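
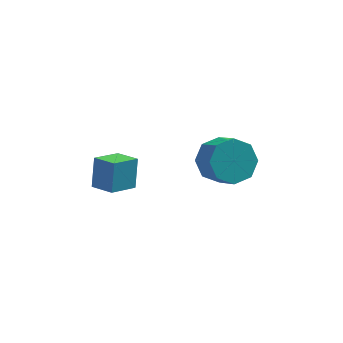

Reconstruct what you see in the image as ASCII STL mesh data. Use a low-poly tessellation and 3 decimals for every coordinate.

solid 
facet normal -0.380 0.684 -0.623
outer loop
vertex 2.99 3.551 -3.152
vertex 2.276 2.835 -3.503
vertex 2.296 3.562 -2.717
endloop
endfacet
facet normal 0.371 0.730 0.574
outer loop
vertex 2.99 3.551 -3.152
vertex 2.296 3.562 -2.717
vertex 3.518 2.601 -2.286
endloop
endfacet
facet normal 0.370 0.729 0.576
outer loop
vertex 3.518 2.601 -2.286
vertex 2.296 3.562 -2.717
vertex 2.824 2.611 -1.852
endloop
endfacet
facet normal 0.380 -0.684 0.623
outer loop
vertex 3.518 2.601 -2.286
vertex 2.824 2.611 -1.852
vertex 2.804 1.885 -2.637
endloop
endfacet
facet normal -0.380 0.684 -0.623
outer loop
vertex 2.296 3.562 -2.717
vertex 2.276 2.835 -3.503
vertex 1.59 3.146 -2.743
endloop
endfacet
facet normal -0.338 0.524 0.782
outer loop
vertex 2.296 3.562 -2.717
vertex 1.59 3.146 -2.743
vertex 2.824 2.611 -1.852
endloop
endfacet
facet normal -0.337 0.525 0.782
outer loop
vertex 2.824 2.611 -1.852
vertex 1.59 3.146 -2.743
vertex 2.118 2.196 -1.877
endloop
endfacet
facet normal 0.380 -0.684 0.623
outer loop
vertex 2.824 2.611 -1.852
vertex 2.118 2.196 -1.877
vertex 2.804 1.885 -2.637
endloop
endfacet
facet normal -0.380 0.684 -0.623
outer loop
vertex 1.59 3.146 -2.743
vertex 2.276 2.835 -3.503
vertex 1.286 2.549 -3.213
endloop
endfacet
facet normal -0.847 0.013 0.531
outer loop
vertex 1.59 3.146 -2.743
vertex 1.286 2.549 -3.213
vertex 2.118 2.196 -1.877
endloop
endfacet
facet normal -0.847 0.011 0.531
outer loop
vertex 2.118 2.196 -1.877
vertex 1.286 2.549 -3.213
vertex 1.815 1.598 -2.348
endloop
endfacet
facet normal 0.380 -0.683 0.623
outer loop
vertex 2.118 2.196 -1.877
vertex 1.815 1.598 -2.348
vertex 2.804 1.885 -2.637
endloop
endfacet
facet normal -0.380 0.684 -0.623
outer loop
vertex 1.286 2.549 -3.213
vertex 2.276 2.835 -3.503
vertex 1.562 2.119 -3.854
endloop
endfacet
facet normal -0.861 -0.507 -0.031
outer loop
vertex 1.286 2.549 -3.213
vertex 1.562 2.119 -3.854
vertex 1.815 1.598 -2.348
endloop
endfacet
facet normal -0.862 -0.507 -0.031
outer loop
vertex 1.815 1.598 -2.348
vertex 1.562 2.119 -3.854
vertex 2.09 1.169 -2.988
endloop
endfacet
facet normal 0.380 -0.684 0.622
outer loop
vertex 1.815 1.598 -2.348
vertex 2.09 1.169 -2.988
vertex 2.804 1.885 -2.637
endloop
endfacet
facet normal -0.380 0.684 -0.623
outer loop
vertex 1.562 2.119 -3.854
vertex 2.276 2.835 -3.503
vertex 2.256 2.109 -4.288
endloop
endfacet
facet normal -0.370 -0.730 -0.575
outer loop
vertex 1.562 2.119 -3.854
vertex 2.256 2.109 -4.288
vertex 2.09 1.169 -2.988
endloop
endfacet
facet normal -0.372 -0.729 -0.575
outer loop
vertex 2.09 1.169 -2.988
vertex 2.256 2.109 -4.288
vertex 2.784 1.158 -3.423
endloop
endfacet
facet normal 0.380 -0.684 0.623
outer loop
vertex 2.09 1.169 -2.988
vertex 2.784 1.158 -3.423
vertex 2.804 1.885 -2.637
endloop
endfacet
facet normal -0.380 0.684 -0.623
outer loop
vertex 2.256 2.109 -4.288
vertex 2.276 2.835 -3.503
vertex 2.962 2.524 -4.263
endloop
endfacet
facet normal 0.336 -0.525 -0.782
outer loop
vertex 2.256 2.109 -4.288
vertex 2.962 2.524 -4.263
vertex 2.784 1.158 -3.423
endloop
endfacet
facet normal 0.338 -0.525 -0.781
outer loop
vertex 2.784 1.158 -3.423
vertex 2.962 2.524 -4.263
vertex 3.49 1.574 -3.397
endloop
endfacet
facet normal 0.380 -0.684 0.623
outer loop
vertex 2.784 1.158 -3.423
vertex 3.49 1.574 -3.397
vertex 2.804 1.885 -2.637
endloop
endfacet
facet normal -0.380 0.683 -0.623
outer loop
vertex 2.962 2.524 -4.263
vertex 2.276 2.835 -3.503
vertex 3.265 3.122 -3.792
endloop
endfacet
facet normal 0.848 -0.012 -0.530
outer loop
vertex 2.962 2.524 -4.263
vertex 3.265 3.122 -3.792
vertex 3.49 1.574 -3.397
endloop
endfacet
facet normal 0.847 -0.013 -0.532
outer loop
vertex 3.49 1.574 -3.397
vertex 3.265 3.122 -3.792
vertex 3.794 2.171 -2.927
endloop
endfacet
facet normal 0.380 -0.684 0.623
outer loop
vertex 3.49 1.574 -3.397
vertex 3.794 2.171 -2.927
vertex 2.804 1.885 -2.637
endloop
endfacet
facet normal -0.380 0.684 -0.622
outer loop
vertex 3.265 3.122 -3.792
vertex 2.276 2.835 -3.503
vertex 2.99 3.551 -3.152
endloop
endfacet
facet normal 0.861 0.507 0.030
outer loop
vertex 3.265 3.122 -3.792
vertex 2.99 3.551 -3.152
vertex 3.794 2.171 -2.927
endloop
endfacet
facet normal 0.861 0.507 0.031
outer loop
vertex 3.794 2.171 -2.927
vertex 2.99 3.551 -3.152
vertex 3.518 2.601 -2.286
endloop
endfacet
facet normal 0.380 -0.684 0.623
outer loop
vertex 3.794 2.171 -2.927
vertex 3.518 2.601 -2.286
vertex 2.804 1.885 -2.637
endloop
endfacet
facet normal -0.696 -0.593 0.404
outer loop
vertex -1.933 -0.08 -0.589
vertex -2.702 0.61 -0.902
vertex -2.05 -0.747 -1.768
endloop
endfacet
facet normal 0.713 -0.638 0.290
outer loop
vertex -1.138 0.03 -2.298
vertex -1.933 -0.08 -0.589
vertex -2.05 -0.747 -1.768
endloop
endfacet
facet normal -0.697 -0.593 0.404
outer loop
vertex -2.05 -0.747 -1.768
vertex -2.702 0.61 -0.902
vertex -2.819 -0.056 -2.082
endloop
endfacet
facet normal -0.086 -0.490 -0.867
outer loop
vertex -2.819 -0.056 -2.082
vertex -1.138 0.03 -2.298
vertex -2.05 -0.747 -1.768
endloop
endfacet
facet normal 0.087 0.490 0.867
outer loop
vertex -1.933 -0.08 -0.589
vertex -1.79 1.387 -1.432
vertex -2.702 0.61 -0.902
endloop
endfacet
facet normal 0.712 -0.639 0.290
outer loop
vertex -1.021 0.696 -1.118
vertex -1.933 -0.08 -0.589
vertex -1.138 0.03 -2.298
endloop
endfacet
facet normal 0.086 0.490 0.867
outer loop
vertex -1.021 0.696 -1.118
vertex -1.79 1.387 -1.432
vertex -1.933 -0.08 -0.589
endloop
endfacet
facet normal -0.713 0.639 -0.290
outer loop
vertex -2.702 0.61 -0.902
vertex -1.79 1.387 -1.432
vertex -2.819 -0.056 -2.082
endloop
endfacet
facet normal -0.086 -0.490 -0.868
outer loop
vertex -1.907 0.72 -2.611
vertex -1.138 0.03 -2.298
vertex -2.819 -0.056 -2.082
endloop
endfacet
facet normal -0.712 0.639 -0.291
outer loop
vertex -2.819 -0.056 -2.082
vertex -1.79 1.387 -1.432
vertex -1.907 0.72 -2.611
endloop
endfacet
facet normal 0.697 0.593 -0.404
outer loop
vertex -1.907 0.72 -2.611
vertex -1.021 0.696 -1.118
vertex -1.138 0.03 -2.298
endloop
endfacet
facet normal 0.697 0.592 -0.404
outer loop
vertex -1.79 1.387 -1.432
vertex -1.021 0.696 -1.118
vertex -1.907 0.72 -2.611
endloop
endfacet

endsolid


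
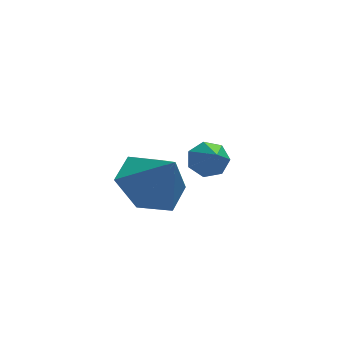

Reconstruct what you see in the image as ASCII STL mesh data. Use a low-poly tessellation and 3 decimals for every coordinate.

solid 
facet normal -0.366 0.425 -0.828
outer loop
vertex -1.644 -2.74 3.404
vertex -2.122 -3.473 3.239
vertex -2.469 -2.816 3.73
endloop
endfacet
facet normal 0.268 0.532 0.803
outer loop
vertex -1.644 -2.74 3.404
vertex -2.469 -2.816 3.73
vertex -1.678 -3.987 4.241
endloop
endfacet
facet normal -0.367 0.425 -0.828
outer loop
vertex -2.469 -2.816 3.73
vertex -2.122 -3.473 3.239
vertex -2.946 -3.549 3.565
endloop
endfacet
facet normal -0.445 0.089 0.891
outer loop
vertex -2.469 -2.816 3.73
vertex -2.946 -3.549 3.565
vertex -1.678 -3.987 4.241
endloop
endfacet
facet normal -0.367 0.424 -0.828
outer loop
vertex -2.946 -3.549 3.565
vertex -2.122 -3.473 3.239
vertex -2.599 -4.206 3.075
endloop
endfacet
facet normal -0.516 -0.670 0.533
outer loop
vertex -2.946 -3.549 3.565
vertex -2.599 -4.206 3.075
vertex -1.678 -3.987 4.241
endloop
endfacet
facet normal -0.367 0.424 -0.828
outer loop
vertex -2.599 -4.206 3.075
vertex -2.122 -3.473 3.239
vertex -1.775 -4.13 2.749
endloop
endfacet
facet normal 0.125 -0.988 0.087
outer loop
vertex -2.599 -4.206 3.075
vertex -1.775 -4.13 2.749
vertex -1.678 -3.987 4.241
endloop
endfacet
facet normal -0.366 0.424 -0.828
outer loop
vertex -1.775 -4.13 2.749
vertex -2.122 -3.473 3.239
vertex -1.297 -3.397 2.913
endloop
endfacet
facet normal 0.838 -0.546 -0.002
outer loop
vertex -1.775 -4.13 2.749
vertex -1.297 -3.397 2.913
vertex -1.678 -3.987 4.241
endloop
endfacet
facet normal -0.366 0.425 -0.828
outer loop
vertex -1.297 -3.397 2.913
vertex -2.122 -3.473 3.239
vertex -1.644 -2.74 3.404
endloop
endfacet
facet normal 0.910 0.214 0.356
outer loop
vertex -1.297 -3.397 2.913
vertex -1.644 -2.74 3.404
vertex -1.678 -3.987 4.241
endloop
endfacet
facet normal 0.091 0.760 -0.643
outer loop
vertex 0.2 -1.047 1.396
vertex -0.059 -0.73 1.734
vertex 0.462 -0.822 1.699
endloop
endfacet
facet normal 0.765 -0.609 -0.210
outer loop
vertex 0.2 -1.047 1.396
vertex 0.462 -0.822 1.699
vertex -0.221 -2.09 2.886
endloop
endfacet
facet normal 0.091 0.759 -0.645
outer loop
vertex 0.462 -0.822 1.699
vertex -0.059 -0.73 1.734
vertex 0.333 -0.527 2.028
endloop
endfacet
facet normal 0.900 -0.084 0.428
outer loop
vertex 0.462 -0.822 1.699
vertex 0.333 -0.527 2.028
vertex -0.221 -2.09 2.886
endloop
endfacet
facet normal 0.090 0.759 -0.644
outer loop
vertex 0.333 -0.527 2.028
vertex -0.059 -0.73 1.734
vertex -0.091 -0.386 2.135
endloop
endfacet
facet normal 0.339 0.358 0.870
outer loop
vertex 0.333 -0.527 2.028
vertex -0.091 -0.386 2.135
vertex -0.221 -2.09 2.886
endloop
endfacet
facet normal 0.092 0.759 -0.644
outer loop
vertex -0.091 -0.386 2.135
vertex -0.059 -0.73 1.734
vertex -0.491 -0.503 1.94
endloop
endfacet
facet normal -0.493 0.382 0.782
outer loop
vertex -0.091 -0.386 2.135
vertex -0.491 -0.503 1.94
vertex -0.221 -2.09 2.886
endloop
endfacet
facet normal 0.092 0.759 -0.644
outer loop
vertex -0.491 -0.503 1.94
vertex -0.059 -0.73 1.734
vertex -0.565 -0.792 1.589
endloop
endfacet
facet normal -0.973 -0.029 0.229
outer loop
vertex -0.491 -0.503 1.94
vertex -0.565 -0.792 1.589
vertex -0.221 -2.09 2.886
endloop
endfacet
facet normal 0.091 0.760 -0.644
outer loop
vertex -0.565 -0.792 1.589
vertex -0.059 -0.73 1.734
vertex -0.257 -1.034 1.347
endloop
endfacet
facet normal -0.736 -0.566 -0.371
outer loop
vertex -0.565 -0.792 1.589
vertex -0.257 -1.034 1.347
vertex -0.221 -2.09 2.886
endloop
endfacet
facet normal 0.091 0.760 -0.643
outer loop
vertex -0.257 -1.034 1.347
vertex -0.059 -0.73 1.734
vertex 0.2 -1.047 1.396
endloop
endfacet
facet normal 0.037 -0.824 -0.566
outer loop
vertex -0.257 -1.034 1.347
vertex 0.2 -1.047 1.396
vertex -0.221 -2.09 2.886
endloop
endfacet

endsolid


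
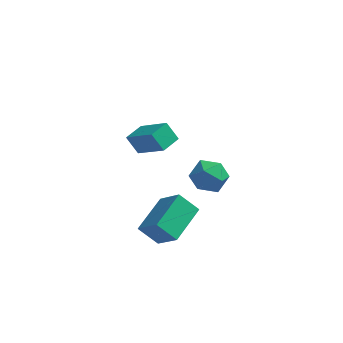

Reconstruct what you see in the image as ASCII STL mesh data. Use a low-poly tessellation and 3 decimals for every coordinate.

solid 
facet normal -0.169 0.865 -0.472
outer loop
vertex 0.599 2.065 -4.39
vertex -0.288 2.172 -3.876
vertex 0.585 2.556 -3.484
endloop
endfacet
facet normal 0.532 0.748 -0.397
outer loop
vertex 0.599 2.065 -4.39
vertex 0.585 2.556 -3.484
vertex 1.348 1.898 -3.702
endloop
endfacet
facet normal 0.686 0.129 -0.716
outer loop
vertex 0.599 2.065 -4.39
vertex 1.348 1.898 -3.702
vertex 0.947 1.109 -4.229
endloop
endfacet
facet normal 0.083 -0.136 -0.987
outer loop
vertex 0.599 2.065 -4.39
vertex 0.947 1.109 -4.229
vertex -0.064 1.278 -4.337
endloop
endfacet
facet normal -0.446 0.319 -0.836
outer loop
vertex 0.599 2.065 -4.39
vertex -0.064 1.278 -4.337
vertex -0.288 2.172 -3.876
endloop
endfacet
facet normal 0.671 0.678 0.300
outer loop
vertex 1.348 1.898 -3.702
vertex 0.585 2.556 -3.484
vertex 0.924 1.902 -2.763
endloop
endfacet
facet normal -0.463 0.868 0.180
outer loop
vertex 0.585 2.556 -3.484
vertex -0.288 2.172 -3.876
vertex -0.087 2.071 -2.871
endloop
endfacet
facet normal -0.911 -0.016 -0.411
outer loop
vertex -0.288 2.172 -3.876
vertex -0.064 1.278 -4.337
vertex -0.488 1.282 -3.398
endloop
endfacet
facet normal -0.056 -0.752 -0.656
outer loop
vertex -0.064 1.278 -4.337
vertex 0.947 1.109 -4.229
vertex 0.275 0.624 -3.616
endloop
endfacet
facet normal 0.921 -0.323 -0.217
outer loop
vertex 0.947 1.109 -4.229
vertex 1.348 1.898 -3.702
vertex 1.148 1.008 -3.224
endloop
endfacet
facet normal -0.083 0.136 0.987
outer loop
vertex 0.261 1.115 -2.71
vertex 0.924 1.902 -2.763
vertex -0.087 2.071 -2.871
endloop
endfacet
facet normal -0.686 -0.129 0.716
outer loop
vertex 0.261 1.115 -2.71
vertex -0.087 2.071 -2.871
vertex -0.488 1.282 -3.398
endloop
endfacet
facet normal -0.532 -0.748 0.397
outer loop
vertex 0.261 1.115 -2.71
vertex -0.488 1.282 -3.398
vertex 0.275 0.624 -3.616
endloop
endfacet
facet normal 0.169 -0.865 0.472
outer loop
vertex 0.261 1.115 -2.71
vertex 0.275 0.624 -3.616
vertex 1.148 1.008 -3.224
endloop
endfacet
facet normal 0.446 -0.319 0.836
outer loop
vertex 0.261 1.115 -2.71
vertex 1.148 1.008 -3.224
vertex 0.924 1.902 -2.763
endloop
endfacet
facet normal 0.056 0.752 0.656
outer loop
vertex -0.087 2.071 -2.871
vertex 0.924 1.902 -2.763
vertex 0.585 2.556 -3.484
endloop
endfacet
facet normal -0.921 0.323 0.217
outer loop
vertex -0.488 1.282 -3.398
vertex -0.087 2.071 -2.871
vertex -0.288 2.172 -3.876
endloop
endfacet
facet normal -0.671 -0.678 -0.300
outer loop
vertex 0.275 0.624 -3.616
vertex -0.488 1.282 -3.398
vertex -0.064 1.278 -4.337
endloop
endfacet
facet normal 0.463 -0.868 -0.180
outer loop
vertex 1.148 1.008 -3.224
vertex 0.275 0.624 -3.616
vertex 0.947 1.109 -4.229
endloop
endfacet
facet normal 0.911 0.016 0.411
outer loop
vertex 0.924 1.902 -2.763
vertex 1.148 1.008 -3.224
vertex 1.348 1.898 -3.702
endloop
endfacet
facet normal -0.669 0.408 -0.622
outer loop
vertex -2.921 -0.997 1.271
vertex -2.436 -0.091 1.343
vertex -2.329 -1.25 0.468
endloop
endfacet
facet normal -0.471 -0.880 -0.070
outer loop
vertex -0.984 -2.069 1.717
vertex -2.921 -0.997 1.271
vertex -2.329 -1.25 0.468
endloop
endfacet
facet normal -0.670 0.407 -0.621
outer loop
vertex -2.329 -1.25 0.468
vertex -2.436 -0.091 1.343
vertex -1.844 -0.344 0.539
endloop
endfacet
facet normal 0.575 -0.246 -0.780
outer loop
vertex -1.844 -0.344 0.539
vertex -0.984 -2.069 1.717
vertex -2.329 -1.25 0.468
endloop
endfacet
facet normal -0.575 0.246 0.780
outer loop
vertex -2.921 -0.997 1.271
vertex -1.091 -0.91 2.592
vertex -2.436 -0.091 1.343
endloop
endfacet
facet normal -0.471 -0.880 -0.070
outer loop
vertex -1.576 -1.816 2.521
vertex -2.921 -0.997 1.271
vertex -0.984 -2.069 1.717
endloop
endfacet
facet normal -0.575 0.247 0.780
outer loop
vertex -1.576 -1.816 2.521
vertex -1.091 -0.91 2.592
vertex -2.921 -0.997 1.271
endloop
endfacet
facet normal 0.471 0.880 0.070
outer loop
vertex -2.436 -0.091 1.343
vertex -1.091 -0.91 2.592
vertex -1.844 -0.344 0.539
endloop
endfacet
facet normal 0.575 -0.246 -0.780
outer loop
vertex -0.499 -1.163 1.789
vertex -0.984 -2.069 1.717
vertex -1.844 -0.344 0.539
endloop
endfacet
facet normal 0.471 0.880 0.070
outer loop
vertex -1.844 -0.344 0.539
vertex -1.091 -0.91 2.592
vertex -0.499 -1.163 1.789
endloop
endfacet
facet normal 0.669 -0.408 0.621
outer loop
vertex -0.499 -1.163 1.789
vertex -1.576 -1.816 2.521
vertex -0.984 -2.069 1.717
endloop
endfacet
facet normal 0.669 -0.407 0.622
outer loop
vertex -1.091 -0.91 2.592
vertex -1.576 -1.816 2.521
vertex -0.499 -1.163 1.789
endloop
endfacet
facet normal -0.575 0.400 -0.713
outer loop
vertex -2.172 -2.28 -4.215
vertex -1.5 -0.401 -3.702
vertex -1.212 -2.394 -5.053
endloop
endfacet
facet normal -0.326 -0.912 -0.249
outer loop
vertex -0.2 -3.099 -3.798
vertex -2.172 -2.28 -4.215
vertex -1.212 -2.394 -5.053
endloop
endfacet
facet normal -0.575 0.400 -0.713
outer loop
vertex -1.212 -2.394 -5.053
vertex -1.5 -0.401 -3.702
vertex -0.54 -0.516 -4.541
endloop
endfacet
facet normal 0.750 -0.090 -0.655
outer loop
vertex -0.54 -0.516 -4.541
vertex -0.2 -3.099 -3.798
vertex -1.212 -2.394 -5.053
endloop
endfacet
facet normal -0.750 0.089 0.655
outer loop
vertex -2.172 -2.28 -4.215
vertex -0.488 -1.106 -2.447
vertex -1.5 -0.401 -3.702
endloop
endfacet
facet normal -0.326 -0.912 -0.248
outer loop
vertex -1.16 -2.984 -2.959
vertex -2.172 -2.28 -4.215
vertex -0.2 -3.099 -3.798
endloop
endfacet
facet normal -0.750 0.090 0.655
outer loop
vertex -1.16 -2.984 -2.959
vertex -0.488 -1.106 -2.447
vertex -2.172 -2.28 -4.215
endloop
endfacet
facet normal 0.327 0.912 0.249
outer loop
vertex -1.5 -0.401 -3.702
vertex -0.488 -1.106 -2.447
vertex -0.54 -0.516 -4.541
endloop
endfacet
facet normal 0.750 -0.090 -0.655
outer loop
vertex 0.472 -1.22 -3.285
vertex -0.2 -3.099 -3.798
vertex -0.54 -0.516 -4.541
endloop
endfacet
facet normal 0.326 0.912 0.249
outer loop
vertex -0.54 -0.516 -4.541
vertex -0.488 -1.106 -2.447
vertex 0.472 -1.22 -3.285
endloop
endfacet
facet normal 0.575 -0.400 0.713
outer loop
vertex 0.472 -1.22 -3.285
vertex -1.16 -2.984 -2.959
vertex -0.2 -3.099 -3.798
endloop
endfacet
facet normal 0.575 -0.400 0.713
outer loop
vertex -0.488 -1.106 -2.447
vertex -1.16 -2.984 -2.959
vertex 0.472 -1.22 -3.285
endloop
endfacet

endsolid


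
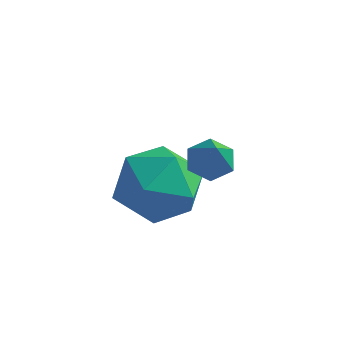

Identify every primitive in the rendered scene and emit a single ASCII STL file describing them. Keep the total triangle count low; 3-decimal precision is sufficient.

solid 
facet normal -0.542 0.839 -0.043
outer loop
vertex -1.476 3.719 -2.916
vertex -2.467 3.1 -2.5
vertex -1.692 3.642 -1.696
endloop
endfacet
facet normal 0.144 0.986 0.088
outer loop
vertex -1.476 3.719 -2.916
vertex -1.692 3.642 -1.696
vertex -0.537 3.512 -2.131
endloop
endfacet
facet normal 0.533 0.718 -0.448
outer loop
vertex -1.476 3.719 -2.916
vertex -0.537 3.512 -2.131
vertex -0.598 2.89 -3.202
endloop
endfacet
facet normal 0.087 0.406 -0.910
outer loop
vertex -1.476 3.719 -2.916
vertex -0.598 2.89 -3.202
vertex -1.791 2.635 -3.43
endloop
endfacet
facet normal -0.577 0.481 -0.660
outer loop
vertex -1.476 3.719 -2.916
vertex -1.791 2.635 -3.43
vertex -2.467 3.1 -2.5
endloop
endfacet
facet normal 0.332 0.646 0.687
outer loop
vertex -0.537 3.512 -2.131
vertex -1.692 3.642 -1.696
vertex -0.949 2.765 -1.23
endloop
endfacet
facet normal -0.779 0.410 0.475
outer loop
vertex -1.692 3.642 -1.696
vertex -2.467 3.1 -2.5
vertex -2.142 2.51 -1.458
endloop
endfacet
facet normal -0.836 -0.169 -0.523
outer loop
vertex -2.467 3.1 -2.5
vertex -1.791 2.635 -3.43
vertex -2.203 1.888 -2.529
endloop
endfacet
facet normal 0.239 -0.290 -0.927
outer loop
vertex -1.791 2.635 -3.43
vertex -0.598 2.89 -3.202
vertex -1.048 1.758 -2.964
endloop
endfacet
facet normal 0.960 0.213 -0.179
outer loop
vertex -0.598 2.89 -3.202
vertex -0.537 3.512 -2.131
vertex -0.273 2.3 -2.16
endloop
endfacet
facet normal -0.087 -0.406 0.910
outer loop
vertex -1.264 1.681 -1.744
vertex -0.949 2.765 -1.23
vertex -2.142 2.51 -1.458
endloop
endfacet
facet normal -0.533 -0.718 0.448
outer loop
vertex -1.264 1.681 -1.744
vertex -2.142 2.51 -1.458
vertex -2.203 1.888 -2.529
endloop
endfacet
facet normal -0.144 -0.986 -0.088
outer loop
vertex -1.264 1.681 -1.744
vertex -2.203 1.888 -2.529
vertex -1.048 1.758 -2.964
endloop
endfacet
facet normal 0.542 -0.839 0.043
outer loop
vertex -1.264 1.681 -1.744
vertex -1.048 1.758 -2.964
vertex -0.273 2.3 -2.16
endloop
endfacet
facet normal 0.577 -0.481 0.660
outer loop
vertex -1.264 1.681 -1.744
vertex -0.273 2.3 -2.16
vertex -0.949 2.765 -1.23
endloop
endfacet
facet normal -0.239 0.290 0.927
outer loop
vertex -2.142 2.51 -1.458
vertex -0.949 2.765 -1.23
vertex -1.692 3.642 -1.696
endloop
endfacet
facet normal -0.960 -0.213 0.179
outer loop
vertex -2.203 1.888 -2.529
vertex -2.142 2.51 -1.458
vertex -2.467 3.1 -2.5
endloop
endfacet
facet normal -0.332 -0.646 -0.687
outer loop
vertex -1.048 1.758 -2.964
vertex -2.203 1.888 -2.529
vertex -1.791 2.635 -3.43
endloop
endfacet
facet normal 0.779 -0.410 -0.475
outer loop
vertex -0.273 2.3 -2.16
vertex -1.048 1.758 -2.964
vertex -0.598 2.89 -3.202
endloop
endfacet
facet normal 0.836 0.169 0.523
outer loop
vertex -0.949 2.765 -1.23
vertex -0.273 2.3 -2.16
vertex -0.537 3.512 -2.131
endloop
endfacet
facet normal -0.331 0.531 -0.780
outer loop
vertex 0.54 2.723 -0.434
vertex 0.172 2.263 -0.591
vertex -0.028 2.696 -0.211
endloop
endfacet
facet normal 0.264 0.611 0.746
outer loop
vertex 0.54 2.723 -0.434
vertex -0.028 2.696 -0.211
vertex 0.648 1.497 0.531
endloop
endfacet
facet normal -0.331 0.531 -0.780
outer loop
vertex -0.028 2.696 -0.211
vertex 0.172 2.263 -0.591
vertex -0.396 2.236 -0.368
endloop
endfacet
facet normal -0.566 0.179 0.805
outer loop
vertex -0.028 2.696 -0.211
vertex -0.396 2.236 -0.368
vertex 0.648 1.497 0.531
endloop
endfacet
facet normal -0.331 0.533 -0.779
outer loop
vertex -0.396 2.236 -0.368
vertex 0.172 2.263 -0.591
vertex -0.197 1.803 -0.749
endloop
endfacet
facet normal -0.717 -0.616 0.326
outer loop
vertex -0.396 2.236 -0.368
vertex -0.197 1.803 -0.749
vertex 0.648 1.497 0.531
endloop
endfacet
facet normal -0.329 0.532 -0.780
outer loop
vertex -0.197 1.803 -0.749
vertex 0.172 2.263 -0.591
vertex 0.371 1.829 -0.971
endloop
endfacet
facet normal -0.037 -0.977 -0.209
outer loop
vertex -0.197 1.803 -0.749
vertex 0.371 1.829 -0.971
vertex 0.648 1.497 0.531
endloop
endfacet
facet normal -0.331 0.531 -0.780
outer loop
vertex 0.371 1.829 -0.971
vertex 0.172 2.263 -0.591
vertex 0.739 2.289 -0.814
endloop
endfacet
facet normal 0.795 -0.545 -0.267
outer loop
vertex 0.371 1.829 -0.971
vertex 0.739 2.289 -0.814
vertex 0.648 1.497 0.531
endloop
endfacet
facet normal -0.331 0.531 -0.780
outer loop
vertex 0.739 2.289 -0.814
vertex 0.172 2.263 -0.591
vertex 0.54 2.723 -0.434
endloop
endfacet
facet normal 0.945 0.249 0.211
outer loop
vertex 0.739 2.289 -0.814
vertex 0.54 2.723 -0.434
vertex 0.648 1.497 0.531
endloop
endfacet

endsolid


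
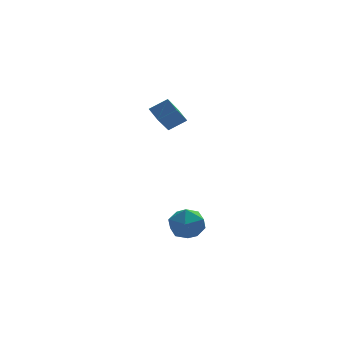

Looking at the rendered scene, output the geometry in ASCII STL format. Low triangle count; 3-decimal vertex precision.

solid 
facet normal -0.539 0.346 0.768
outer loop
vertex -1.623 0.808 -1.429
vertex -2.207 -0.041 -1.456
vertex -1.359 -0.018 -0.871
endloop
endfacet
facet normal 0.133 0.584 0.801
outer loop
vertex -1.623 0.808 -1.429
vertex -1.359 -0.018 -0.871
vertex -0.637 0.513 -1.378
endloop
endfacet
facet normal 0.271 0.942 0.199
outer loop
vertex -1.623 0.808 -1.429
vertex -0.637 0.513 -1.378
vertex -1.038 0.819 -2.277
endloop
endfacet
facet normal -0.316 0.926 -0.206
outer loop
vertex -1.623 0.808 -1.429
vertex -1.038 0.819 -2.277
vertex -2.008 0.477 -2.325
endloop
endfacet
facet normal -0.817 0.558 0.145
outer loop
vertex -1.623 0.808 -1.429
vertex -2.008 0.477 -2.325
vertex -2.207 -0.041 -1.456
endloop
endfacet
facet normal 0.567 0.016 0.824
outer loop
vertex -0.637 0.513 -1.378
vertex -1.359 -0.018 -0.871
vertex -0.612 -0.517 -1.375
endloop
endfacet
facet normal -0.521 -0.367 0.770
outer loop
vertex -1.359 -0.018 -0.871
vertex -2.207 -0.041 -1.456
vertex -1.582 -0.859 -1.423
endloop
endfacet
facet normal -0.971 -0.024 -0.237
outer loop
vertex -2.207 -0.041 -1.456
vertex -2.008 0.477 -2.325
vertex -1.983 -0.553 -2.322
endloop
endfacet
facet normal -0.162 0.571 -0.805
outer loop
vertex -2.008 0.477 -2.325
vertex -1.038 0.819 -2.277
vertex -1.261 -0.022 -2.829
endloop
endfacet
facet normal 0.789 0.597 -0.149
outer loop
vertex -1.038 0.819 -2.277
vertex -0.637 0.513 -1.378
vertex -0.413 0.001 -2.244
endloop
endfacet
facet normal 0.316 -0.926 0.206
outer loop
vertex -0.997 -0.848 -2.271
vertex -0.612 -0.517 -1.375
vertex -1.582 -0.859 -1.423
endloop
endfacet
facet normal -0.271 -0.942 -0.199
outer loop
vertex -0.997 -0.848 -2.271
vertex -1.582 -0.859 -1.423
vertex -1.983 -0.553 -2.322
endloop
endfacet
facet normal -0.133 -0.584 -0.801
outer loop
vertex -0.997 -0.848 -2.271
vertex -1.983 -0.553 -2.322
vertex -1.261 -0.022 -2.829
endloop
endfacet
facet normal 0.539 -0.346 -0.768
outer loop
vertex -0.997 -0.848 -2.271
vertex -1.261 -0.022 -2.829
vertex -0.413 0.001 -2.244
endloop
endfacet
facet normal 0.817 -0.558 -0.145
outer loop
vertex -0.997 -0.848 -2.271
vertex -0.413 0.001 -2.244
vertex -0.612 -0.517 -1.375
endloop
endfacet
facet normal 0.162 -0.571 0.805
outer loop
vertex -1.582 -0.859 -1.423
vertex -0.612 -0.517 -1.375
vertex -1.359 -0.018 -0.871
endloop
endfacet
facet normal -0.789 -0.597 0.149
outer loop
vertex -1.983 -0.553 -2.322
vertex -1.582 -0.859 -1.423
vertex -2.207 -0.041 -1.456
endloop
endfacet
facet normal -0.567 -0.016 -0.824
outer loop
vertex -1.261 -0.022 -2.829
vertex -1.983 -0.553 -2.322
vertex -2.008 0.477 -2.325
endloop
endfacet
facet normal 0.521 0.367 -0.770
outer loop
vertex -0.413 0.001 -2.244
vertex -1.261 -0.022 -2.829
vertex -1.038 0.819 -2.277
endloop
endfacet
facet normal 0.971 0.024 0.237
outer loop
vertex -0.612 -0.517 -1.375
vertex -0.413 0.001 -2.244
vertex -0.637 0.513 -1.378
endloop
endfacet
facet normal -0.392 -0.637 0.664
outer loop
vertex -1.314 2.28 4.683
vertex -1.607 2.943 5.146
vertex -2.237 2.264 4.122
endloop
endfacet
facet normal 0.340 -0.771 -0.538
outer loop
vertex -1.453 3.537 2.794
vertex -1.314 2.28 4.683
vertex -2.237 2.264 4.122
endloop
endfacet
facet normal -0.392 -0.637 0.664
outer loop
vertex -2.237 2.264 4.122
vertex -1.607 2.943 5.146
vertex -2.53 2.927 4.585
endloop
endfacet
facet normal -0.855 -0.015 -0.519
outer loop
vertex -2.53 2.927 4.585
vertex -1.453 3.537 2.794
vertex -2.237 2.264 4.122
endloop
endfacet
facet normal 0.855 0.015 0.519
outer loop
vertex -1.314 2.28 4.683
vertex -0.823 4.216 3.818
vertex -1.607 2.943 5.146
endloop
endfacet
facet normal 0.340 -0.771 -0.538
outer loop
vertex -0.53 3.553 3.355
vertex -1.314 2.28 4.683
vertex -1.453 3.537 2.794
endloop
endfacet
facet normal 0.855 0.015 0.519
outer loop
vertex -0.53 3.553 3.355
vertex -0.823 4.216 3.818
vertex -1.314 2.28 4.683
endloop
endfacet
facet normal -0.340 0.771 0.538
outer loop
vertex -1.607 2.943 5.146
vertex -0.823 4.216 3.818
vertex -2.53 2.927 4.585
endloop
endfacet
facet normal -0.855 -0.015 -0.519
outer loop
vertex -1.746 4.2 3.257
vertex -1.453 3.537 2.794
vertex -2.53 2.927 4.585
endloop
endfacet
facet normal -0.340 0.771 0.538
outer loop
vertex -2.53 2.927 4.585
vertex -0.823 4.216 3.818
vertex -1.746 4.2 3.257
endloop
endfacet
facet normal 0.392 0.637 -0.664
outer loop
vertex -1.746 4.2 3.257
vertex -0.53 3.553 3.355
vertex -1.453 3.537 2.794
endloop
endfacet
facet normal 0.392 0.637 -0.664
outer loop
vertex -0.823 4.216 3.818
vertex -0.53 3.553 3.355
vertex -1.746 4.2 3.257
endloop
endfacet

endsolid


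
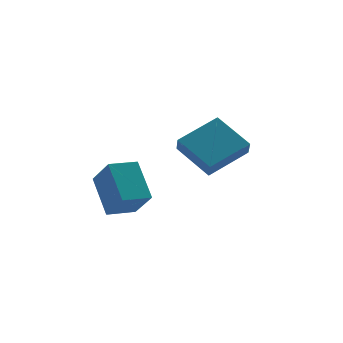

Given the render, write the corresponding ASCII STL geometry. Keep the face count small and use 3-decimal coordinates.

solid 
facet normal -0.980 -0.164 0.111
outer loop
vertex -2.702 -1.592 -2.266
vertex -2.992 -0.613 -3.379
vertex -2.615 -2.916 -3.454
endloop
endfacet
facet normal 0.192 -0.648 0.737
outer loop
vertex -1.488 -2.727 -3.581
vertex -2.702 -1.592 -2.266
vertex -2.615 -2.916 -3.454
endloop
endfacet
facet normal -0.980 -0.164 0.111
outer loop
vertex -2.615 -2.916 -3.454
vertex -2.992 -0.613 -3.379
vertex -2.905 -1.937 -4.566
endloop
endfacet
facet normal 0.049 -0.743 -0.667
outer loop
vertex -2.905 -1.937 -4.566
vertex -1.488 -2.727 -3.581
vertex -2.615 -2.916 -3.454
endloop
endfacet
facet normal -0.050 0.744 0.667
outer loop
vertex -2.702 -1.592 -2.266
vertex -1.865 -0.424 -3.506
vertex -2.992 -0.613 -3.379
endloop
endfacet
facet normal 0.192 -0.648 0.737
outer loop
vertex -1.575 -1.403 -2.394
vertex -2.702 -1.592 -2.266
vertex -1.488 -2.727 -3.581
endloop
endfacet
facet normal -0.049 0.743 0.667
outer loop
vertex -1.575 -1.403 -2.394
vertex -1.865 -0.424 -3.506
vertex -2.702 -1.592 -2.266
endloop
endfacet
facet normal -0.192 0.648 -0.737
outer loop
vertex -2.992 -0.613 -3.379
vertex -1.865 -0.424 -3.506
vertex -2.905 -1.937 -4.566
endloop
endfacet
facet normal 0.049 -0.744 -0.667
outer loop
vertex -1.778 -1.748 -4.694
vertex -1.488 -2.727 -3.581
vertex -2.905 -1.937 -4.566
endloop
endfacet
facet normal -0.192 0.648 -0.737
outer loop
vertex -2.905 -1.937 -4.566
vertex -1.865 -0.424 -3.506
vertex -1.778 -1.748 -4.694
endloop
endfacet
facet normal 0.980 0.164 -0.111
outer loop
vertex -1.778 -1.748 -4.694
vertex -1.575 -1.403 -2.394
vertex -1.488 -2.727 -3.581
endloop
endfacet
facet normal 0.980 0.164 -0.111
outer loop
vertex -1.865 -0.424 -3.506
vertex -1.575 -1.403 -2.394
vertex -1.778 -1.748 -4.694
endloop
endfacet
facet normal -0.893 -0.241 -0.381
outer loop
vertex 1.143 -1.363 -3.092
vertex 0.389 -0.001 -2.188
vertex 1.287 -0.84 -3.76
endloop
endfacet
facet normal 0.419 -0.757 -0.502
outer loop
vertex 2.991 -0.379 -3.032
vertex 1.143 -1.363 -3.092
vertex 1.287 -0.84 -3.76
endloop
endfacet
facet normal -0.893 -0.241 -0.381
outer loop
vertex 1.287 -0.84 -3.76
vertex 0.389 -0.001 -2.188
vertex 0.533 0.522 -2.856
endloop
endfacet
facet normal 0.167 0.608 -0.776
outer loop
vertex 0.533 0.522 -2.856
vertex 2.991 -0.379 -3.032
vertex 1.287 -0.84 -3.76
endloop
endfacet
facet normal -0.167 -0.608 0.776
outer loop
vertex 1.143 -1.363 -3.092
vertex 2.093 0.46 -1.46
vertex 0.389 -0.001 -2.188
endloop
endfacet
facet normal 0.419 -0.757 -0.502
outer loop
vertex 2.847 -0.902 -2.364
vertex 1.143 -1.363 -3.092
vertex 2.991 -0.379 -3.032
endloop
endfacet
facet normal -0.167 -0.608 0.776
outer loop
vertex 2.847 -0.902 -2.364
vertex 2.093 0.46 -1.46
vertex 1.143 -1.363 -3.092
endloop
endfacet
facet normal -0.419 0.757 0.502
outer loop
vertex 0.389 -0.001 -2.188
vertex 2.093 0.46 -1.46
vertex 0.533 0.522 -2.856
endloop
endfacet
facet normal 0.167 0.608 -0.776
outer loop
vertex 2.237 0.983 -2.128
vertex 2.991 -0.379 -3.032
vertex 0.533 0.522 -2.856
endloop
endfacet
facet normal -0.419 0.757 0.502
outer loop
vertex 0.533 0.522 -2.856
vertex 2.093 0.46 -1.46
vertex 2.237 0.983 -2.128
endloop
endfacet
facet normal 0.893 0.241 0.381
outer loop
vertex 2.237 0.983 -2.128
vertex 2.847 -0.902 -2.364
vertex 2.991 -0.379 -3.032
endloop
endfacet
facet normal 0.893 0.241 0.381
outer loop
vertex 2.093 0.46 -1.46
vertex 2.847 -0.902 -2.364
vertex 2.237 0.983 -2.128
endloop
endfacet

endsolid


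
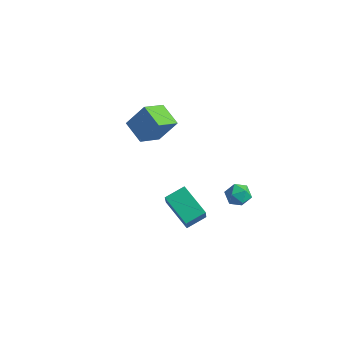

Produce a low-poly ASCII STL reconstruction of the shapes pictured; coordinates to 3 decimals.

solid 
facet normal -0.485 0.653 0.582
outer loop
vertex 3.991 2.808 -1.359
vertex 3.275 2.547 -1.663
vertex 3.592 2.189 -0.997
endloop
endfacet
facet normal 0.122 0.441 0.889
outer loop
vertex 3.991 2.808 -1.359
vertex 3.592 2.189 -0.997
vertex 4.406 2.153 -1.091
endloop
endfacet
facet normal 0.661 0.602 0.448
outer loop
vertex 3.991 2.808 -1.359
vertex 4.406 2.153 -1.091
vertex 4.592 2.488 -1.816
endloop
endfacet
facet normal 0.386 0.913 -0.132
outer loop
vertex 3.991 2.808 -1.359
vertex 4.592 2.488 -1.816
vertex 3.893 2.732 -2.169
endloop
endfacet
facet normal -0.323 0.945 -0.050
outer loop
vertex 3.991 2.808 -1.359
vertex 3.893 2.732 -2.169
vertex 3.275 2.547 -1.663
endloop
endfacet
facet normal 0.099 -0.270 0.958
outer loop
vertex 4.406 2.153 -1.091
vertex 3.592 2.189 -0.997
vertex 3.947 1.488 -1.231
endloop
endfacet
facet normal -0.884 0.074 0.461
outer loop
vertex 3.592 2.189 -0.997
vertex 3.275 2.547 -1.663
vertex 3.248 1.732 -1.584
endloop
endfacet
facet normal -0.622 0.547 -0.560
outer loop
vertex 3.275 2.547 -1.663
vertex 3.893 2.732 -2.169
vertex 3.434 2.067 -2.309
endloop
endfacet
facet normal 0.523 0.496 -0.693
outer loop
vertex 3.893 2.732 -2.169
vertex 4.592 2.488 -1.816
vertex 4.248 2.031 -2.403
endloop
endfacet
facet normal 0.970 -0.008 0.245
outer loop
vertex 4.592 2.488 -1.816
vertex 4.406 2.153 -1.091
vertex 4.565 1.673 -1.737
endloop
endfacet
facet normal -0.386 -0.913 0.132
outer loop
vertex 3.849 1.412 -2.041
vertex 3.947 1.488 -1.231
vertex 3.248 1.732 -1.584
endloop
endfacet
facet normal -0.661 -0.602 -0.448
outer loop
vertex 3.849 1.412 -2.041
vertex 3.248 1.732 -1.584
vertex 3.434 2.067 -2.309
endloop
endfacet
facet normal -0.122 -0.441 -0.889
outer loop
vertex 3.849 1.412 -2.041
vertex 3.434 2.067 -2.309
vertex 4.248 2.031 -2.403
endloop
endfacet
facet normal 0.485 -0.653 -0.582
outer loop
vertex 3.849 1.412 -2.041
vertex 4.248 2.031 -2.403
vertex 4.565 1.673 -1.737
endloop
endfacet
facet normal 0.323 -0.945 0.050
outer loop
vertex 3.849 1.412 -2.041
vertex 4.565 1.673 -1.737
vertex 3.947 1.488 -1.231
endloop
endfacet
facet normal -0.523 -0.496 0.693
outer loop
vertex 3.248 1.732 -1.584
vertex 3.947 1.488 -1.231
vertex 3.592 2.189 -0.997
endloop
endfacet
facet normal -0.970 0.008 -0.245
outer loop
vertex 3.434 2.067 -2.309
vertex 3.248 1.732 -1.584
vertex 3.275 2.547 -1.663
endloop
endfacet
facet normal -0.099 0.270 -0.958
outer loop
vertex 4.248 2.031 -2.403
vertex 3.434 2.067 -2.309
vertex 3.893 2.732 -2.169
endloop
endfacet
facet normal 0.884 -0.074 -0.461
outer loop
vertex 4.565 1.673 -1.737
vertex 4.248 2.031 -2.403
vertex 4.592 2.488 -1.816
endloop
endfacet
facet normal 0.622 -0.547 0.560
outer loop
vertex 3.947 1.488 -1.231
vertex 4.565 1.673 -1.737
vertex 4.406 2.153 -1.091
endloop
endfacet
facet normal -0.862 0.176 0.476
outer loop
vertex 1.581 -1.417 -0.731
vertex 2.057 -0.306 -0.28
vertex 0.937 -0.534 -2.224
endloop
endfacet
facet normal -0.369 -0.861 -0.350
outer loop
vertex 2.703 -0.894 -3.2
vertex 1.581 -1.417 -0.731
vertex 0.937 -0.534 -2.224
endloop
endfacet
facet normal -0.862 0.175 0.476
outer loop
vertex 0.937 -0.534 -2.224
vertex 2.057 -0.306 -0.28
vertex 1.412 0.577 -1.773
endloop
endfacet
facet normal -0.349 0.477 -0.807
outer loop
vertex 1.412 0.577 -1.773
vertex 2.703 -0.894 -3.2
vertex 0.937 -0.534 -2.224
endloop
endfacet
facet normal 0.349 -0.477 0.807
outer loop
vertex 1.581 -1.417 -0.731
vertex 3.823 -0.666 -1.256
vertex 2.057 -0.306 -0.28
endloop
endfacet
facet normal -0.369 -0.861 -0.350
outer loop
vertex 3.348 -1.777 -1.707
vertex 1.581 -1.417 -0.731
vertex 2.703 -0.894 -3.2
endloop
endfacet
facet normal 0.349 -0.477 0.807
outer loop
vertex 3.348 -1.777 -1.707
vertex 3.823 -0.666 -1.256
vertex 1.581 -1.417 -0.731
endloop
endfacet
facet normal 0.369 0.861 0.350
outer loop
vertex 2.057 -0.306 -0.28
vertex 3.823 -0.666 -1.256
vertex 1.412 0.577 -1.773
endloop
endfacet
facet normal -0.349 0.477 -0.807
outer loop
vertex 3.179 0.217 -2.749
vertex 2.703 -0.894 -3.2
vertex 1.412 0.577 -1.773
endloop
endfacet
facet normal 0.369 0.861 0.350
outer loop
vertex 1.412 0.577 -1.773
vertex 3.823 -0.666 -1.256
vertex 3.179 0.217 -2.749
endloop
endfacet
facet normal 0.862 -0.176 -0.476
outer loop
vertex 3.179 0.217 -2.749
vertex 3.348 -1.777 -1.707
vertex 2.703 -0.894 -3.2
endloop
endfacet
facet normal 0.862 -0.175 -0.476
outer loop
vertex 3.823 -0.666 -1.256
vertex 3.348 -1.777 -1.707
vertex 3.179 0.217 -2.749
endloop
endfacet
facet normal -0.889 0.269 0.371
outer loop
vertex -3.994 3.535 0.711
vertex -3.852 5.074 -0.066
vertex -4.819 2.859 -0.776
endloop
endfacet
facet normal -0.081 -0.890 0.450
outer loop
vertex -3.388 2.426 -1.374
vertex -3.994 3.535 0.711
vertex -4.819 2.859 -0.776
endloop
endfacet
facet normal -0.889 0.269 0.371
outer loop
vertex -4.819 2.859 -0.776
vertex -3.852 5.074 -0.066
vertex -4.677 4.399 -1.554
endloop
endfacet
facet normal -0.451 -0.369 -0.813
outer loop
vertex -4.677 4.399 -1.554
vertex -3.388 2.426 -1.374
vertex -4.819 2.859 -0.776
endloop
endfacet
facet normal 0.451 0.369 0.813
outer loop
vertex -3.994 3.535 0.711
vertex -2.421 4.641 -0.664
vertex -3.852 5.074 -0.066
endloop
endfacet
facet normal -0.082 -0.890 0.449
outer loop
vertex -2.563 3.101 0.114
vertex -3.994 3.535 0.711
vertex -3.388 2.426 -1.374
endloop
endfacet
facet normal 0.451 0.369 0.813
outer loop
vertex -2.563 3.101 0.114
vertex -2.421 4.641 -0.664
vertex -3.994 3.535 0.711
endloop
endfacet
facet normal 0.082 0.890 -0.449
outer loop
vertex -3.852 5.074 -0.066
vertex -2.421 4.641 -0.664
vertex -4.677 4.399 -1.554
endloop
endfacet
facet normal -0.451 -0.369 -0.813
outer loop
vertex -3.246 3.965 -2.151
vertex -3.388 2.426 -1.374
vertex -4.677 4.399 -1.554
endloop
endfacet
facet normal 0.082 0.889 -0.450
outer loop
vertex -4.677 4.399 -1.554
vertex -2.421 4.641 -0.664
vertex -3.246 3.965 -2.151
endloop
endfacet
facet normal 0.889 -0.269 -0.371
outer loop
vertex -3.246 3.965 -2.151
vertex -2.563 3.101 0.114
vertex -3.388 2.426 -1.374
endloop
endfacet
facet normal 0.889 -0.269 -0.371
outer loop
vertex -2.421 4.641 -0.664
vertex -2.563 3.101 0.114
vertex -3.246 3.965 -2.151
endloop
endfacet

endsolid


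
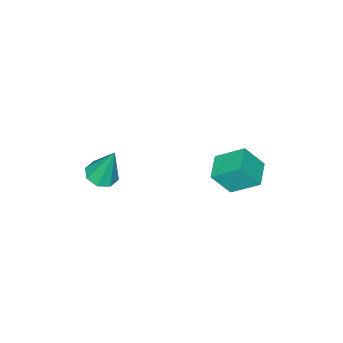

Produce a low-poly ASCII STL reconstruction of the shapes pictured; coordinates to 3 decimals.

solid 
facet normal 0.078 -0.319 -0.944
outer loop
vertex 1.347 -3.41 1.742
vertex 0.619 -3.23 1.621
vertex 1.281 -2.864 1.552
endloop
endfacet
facet normal 0.909 0.231 0.347
outer loop
vertex 1.347 -3.41 1.742
vertex 1.281 -2.864 1.552
vertex 0.461 -2.59 3.519
endloop
endfacet
facet normal 0.078 -0.319 -0.945
outer loop
vertex 1.281 -2.864 1.552
vertex 0.619 -3.23 1.621
vertex 0.827 -2.533 1.403
endloop
endfacet
facet normal 0.559 0.820 0.119
outer loop
vertex 1.281 -2.864 1.552
vertex 0.827 -2.533 1.403
vertex 0.461 -2.59 3.519
endloop
endfacet
facet normal 0.079 -0.319 -0.945
outer loop
vertex 0.827 -2.533 1.403
vertex 0.619 -3.23 1.621
vertex 0.251 -2.61 1.381
endloop
endfacet
facet normal -0.133 0.991 0.004
outer loop
vertex 0.827 -2.533 1.403
vertex 0.251 -2.61 1.381
vertex 0.461 -2.59 3.519
endloop
endfacet
facet normal 0.078 -0.319 -0.944
outer loop
vertex 0.251 -2.61 1.381
vertex 0.619 -3.23 1.621
vertex -0.11 -3.051 1.5
endloop
endfacet
facet normal -0.763 0.643 0.069
outer loop
vertex 0.251 -2.61 1.381
vertex -0.11 -3.051 1.5
vertex 0.461 -2.59 3.519
endloop
endfacet
facet normal 0.079 -0.318 -0.945
outer loop
vertex -0.11 -3.051 1.5
vertex 0.619 -3.23 1.621
vertex -0.044 -3.596 1.689
endloop
endfacet
facet normal -0.961 -0.020 0.276
outer loop
vertex -0.11 -3.051 1.5
vertex -0.044 -3.596 1.689
vertex 0.461 -2.59 3.519
endloop
endfacet
facet normal 0.079 -0.319 -0.945
outer loop
vertex -0.044 -3.596 1.689
vertex 0.619 -3.23 1.621
vertex 0.41 -3.928 1.839
endloop
endfacet
facet normal -0.612 -0.609 0.504
outer loop
vertex -0.044 -3.596 1.689
vertex 0.41 -3.928 1.839
vertex 0.461 -2.59 3.519
endloop
endfacet
facet normal 0.079 -0.319 -0.945
outer loop
vertex 0.41 -3.928 1.839
vertex 0.619 -3.23 1.621
vertex 0.986 -3.851 1.861
endloop
endfacet
facet normal 0.081 -0.781 0.619
outer loop
vertex 0.41 -3.928 1.839
vertex 0.986 -3.851 1.861
vertex 0.461 -2.59 3.519
endloop
endfacet
facet normal 0.078 -0.319 -0.945
outer loop
vertex 0.986 -3.851 1.861
vertex 0.619 -3.23 1.621
vertex 1.347 -3.41 1.742
endloop
endfacet
facet normal 0.711 -0.433 0.554
outer loop
vertex 0.986 -3.851 1.861
vertex 1.347 -3.41 1.742
vertex 0.461 -2.59 3.519
endloop
endfacet
facet normal -0.827 -0.548 0.126
outer loop
vertex -2.73 1.733 4.487
vertex -3.297 2.338 3.397
vertex -2.144 0.639 3.575
endloop
endfacet
facet normal 0.414 -0.442 0.796
outer loop
vertex -1.143 1.302 3.423
vertex -2.73 1.733 4.487
vertex -2.144 0.639 3.575
endloop
endfacet
facet normal -0.827 -0.548 0.125
outer loop
vertex -2.144 0.639 3.575
vertex -3.297 2.338 3.397
vertex -2.711 1.245 2.485
endloop
endfacet
facet normal 0.380 -0.710 -0.593
outer loop
vertex -2.711 1.245 2.485
vertex -1.143 1.302 3.423
vertex -2.144 0.639 3.575
endloop
endfacet
facet normal -0.381 0.710 0.592
outer loop
vertex -2.73 1.733 4.487
vertex -2.296 3.001 3.245
vertex -3.297 2.338 3.397
endloop
endfacet
facet normal 0.413 -0.442 0.796
outer loop
vertex -1.729 2.395 4.335
vertex -2.73 1.733 4.487
vertex -1.143 1.302 3.423
endloop
endfacet
facet normal -0.380 0.710 0.593
outer loop
vertex -1.729 2.395 4.335
vertex -2.296 3.001 3.245
vertex -2.73 1.733 4.487
endloop
endfacet
facet normal -0.414 0.442 -0.796
outer loop
vertex -3.297 2.338 3.397
vertex -2.296 3.001 3.245
vertex -2.711 1.245 2.485
endloop
endfacet
facet normal 0.380 -0.711 -0.592
outer loop
vertex -1.71 1.907 2.333
vertex -1.143 1.302 3.423
vertex -2.711 1.245 2.485
endloop
endfacet
facet normal -0.413 0.442 -0.796
outer loop
vertex -2.711 1.245 2.485
vertex -2.296 3.001 3.245
vertex -1.71 1.907 2.333
endloop
endfacet
facet normal 0.827 0.548 -0.126
outer loop
vertex -1.71 1.907 2.333
vertex -1.729 2.395 4.335
vertex -1.143 1.302 3.423
endloop
endfacet
facet normal 0.827 0.548 -0.126
outer loop
vertex -2.296 3.001 3.245
vertex -1.729 2.395 4.335
vertex -1.71 1.907 2.333
endloop
endfacet

endsolid


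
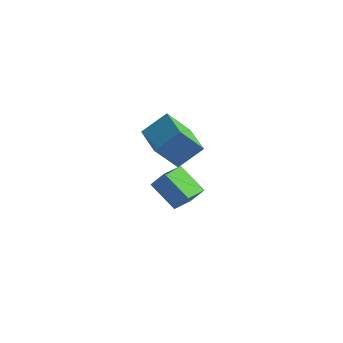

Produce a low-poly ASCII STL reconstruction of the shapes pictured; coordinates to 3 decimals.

solid 
facet normal -0.812 0.221 0.540
outer loop
vertex -1.657 0.023 -2.627
vertex -1.517 1.476 -3.012
vertex -2.302 -0.153 -3.526
endloop
endfacet
facet normal -0.093 -0.962 0.255
outer loop
vertex -0.823 -0.556 -4.508
vertex -1.657 0.023 -2.627
vertex -2.302 -0.153 -3.526
endloop
endfacet
facet normal -0.812 0.221 0.540
outer loop
vertex -2.302 -0.153 -3.526
vertex -1.517 1.476 -3.012
vertex -2.162 1.3 -3.911
endloop
endfacet
facet normal -0.576 -0.157 -0.802
outer loop
vertex -2.162 1.3 -3.911
vertex -0.823 -0.556 -4.508
vertex -2.302 -0.153 -3.526
endloop
endfacet
facet normal 0.576 0.157 0.802
outer loop
vertex -1.657 0.023 -2.627
vertex -0.038 1.073 -3.994
vertex -1.517 1.476 -3.012
endloop
endfacet
facet normal -0.093 -0.962 0.255
outer loop
vertex -0.178 -0.38 -3.609
vertex -1.657 0.023 -2.627
vertex -0.823 -0.556 -4.508
endloop
endfacet
facet normal 0.576 0.157 0.802
outer loop
vertex -0.178 -0.38 -3.609
vertex -0.038 1.073 -3.994
vertex -1.657 0.023 -2.627
endloop
endfacet
facet normal 0.093 0.962 -0.255
outer loop
vertex -1.517 1.476 -3.012
vertex -0.038 1.073 -3.994
vertex -2.162 1.3 -3.911
endloop
endfacet
facet normal -0.576 -0.157 -0.802
outer loop
vertex -0.683 0.897 -4.893
vertex -0.823 -0.556 -4.508
vertex -2.162 1.3 -3.911
endloop
endfacet
facet normal 0.093 0.962 -0.255
outer loop
vertex -2.162 1.3 -3.911
vertex -0.038 1.073 -3.994
vertex -0.683 0.897 -4.893
endloop
endfacet
facet normal 0.812 -0.221 -0.540
outer loop
vertex -0.683 0.897 -4.893
vertex -0.178 -0.38 -3.609
vertex -0.823 -0.556 -4.508
endloop
endfacet
facet normal 0.812 -0.221 -0.540
outer loop
vertex -0.038 1.073 -3.994
vertex -0.178 -0.38 -3.609
vertex -0.683 0.897 -4.893
endloop
endfacet
facet normal -0.419 -0.457 0.785
outer loop
vertex 0.544 -2.645 2.865
vertex -0.775 -1.391 2.891
vertex -0.315 -3.529 1.893
endloop
endfacet
facet normal 0.725 -0.689 -0.014
outer loop
vertex 0.455 -2.689 0.449
vertex 0.544 -2.645 2.865
vertex -0.315 -3.529 1.893
endloop
endfacet
facet normal -0.419 -0.457 0.785
outer loop
vertex -0.315 -3.529 1.893
vertex -0.775 -1.391 2.891
vertex -1.634 -2.275 1.919
endloop
endfacet
facet normal -0.547 -0.563 -0.619
outer loop
vertex -1.634 -2.275 1.919
vertex 0.455 -2.689 0.449
vertex -0.315 -3.529 1.893
endloop
endfacet
facet normal 0.547 0.563 0.619
outer loop
vertex 0.544 -2.645 2.865
vertex -0.005 -0.551 1.447
vertex -0.775 -1.391 2.891
endloop
endfacet
facet normal 0.725 -0.689 -0.014
outer loop
vertex 1.314 -1.805 1.421
vertex 0.544 -2.645 2.865
vertex 0.455 -2.689 0.449
endloop
endfacet
facet normal 0.547 0.563 0.619
outer loop
vertex 1.314 -1.805 1.421
vertex -0.005 -0.551 1.447
vertex 0.544 -2.645 2.865
endloop
endfacet
facet normal -0.725 0.689 0.014
outer loop
vertex -0.775 -1.391 2.891
vertex -0.005 -0.551 1.447
vertex -1.634 -2.275 1.919
endloop
endfacet
facet normal -0.547 -0.563 -0.619
outer loop
vertex -0.864 -1.435 0.475
vertex 0.455 -2.689 0.449
vertex -1.634 -2.275 1.919
endloop
endfacet
facet normal -0.725 0.689 0.014
outer loop
vertex -1.634 -2.275 1.919
vertex -0.005 -0.551 1.447
vertex -0.864 -1.435 0.475
endloop
endfacet
facet normal 0.419 0.457 -0.785
outer loop
vertex -0.864 -1.435 0.475
vertex 1.314 -1.805 1.421
vertex 0.455 -2.689 0.449
endloop
endfacet
facet normal 0.419 0.457 -0.785
outer loop
vertex -0.005 -0.551 1.447
vertex 1.314 -1.805 1.421
vertex -0.864 -1.435 0.475
endloop
endfacet

endsolid


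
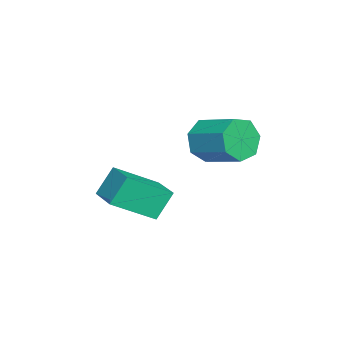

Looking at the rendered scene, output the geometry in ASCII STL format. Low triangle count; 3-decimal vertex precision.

solid 
facet normal -0.386 0.394 0.834
outer loop
vertex -2.932 -0.485 0.033
vertex -2.032 0.094 0.176
vertex -3.545 0.672 -0.796
endloop
endfacet
facet normal -0.834 -0.536 -0.132
outer loop
vertex -3.148 0.266 -1.656
vertex -2.932 -0.485 0.033
vertex -3.545 0.672 -0.796
endloop
endfacet
facet normal -0.385 0.394 0.834
outer loop
vertex -3.545 0.672 -0.796
vertex -2.032 0.094 0.176
vertex -2.645 1.251 -0.654
endloop
endfacet
facet normal -0.396 0.746 -0.535
outer loop
vertex -2.645 1.251 -0.654
vertex -3.148 0.266 -1.656
vertex -3.545 0.672 -0.796
endloop
endfacet
facet normal 0.395 -0.747 0.535
outer loop
vertex -2.932 -0.485 0.033
vertex -1.635 -0.312 -0.684
vertex -2.032 0.094 0.176
endloop
endfacet
facet normal -0.834 -0.536 -0.132
outer loop
vertex -2.535 -0.891 -0.826
vertex -2.932 -0.485 0.033
vertex -3.148 0.266 -1.656
endloop
endfacet
facet normal 0.396 -0.746 0.535
outer loop
vertex -2.535 -0.891 -0.826
vertex -1.635 -0.312 -0.684
vertex -2.932 -0.485 0.033
endloop
endfacet
facet normal 0.834 0.536 0.132
outer loop
vertex -2.032 0.094 0.176
vertex -1.635 -0.312 -0.684
vertex -2.645 1.251 -0.654
endloop
endfacet
facet normal -0.395 0.746 -0.535
outer loop
vertex -2.248 0.845 -1.513
vertex -3.148 0.266 -1.656
vertex -2.645 1.251 -0.654
endloop
endfacet
facet normal 0.834 0.536 0.132
outer loop
vertex -2.645 1.251 -0.654
vertex -1.635 -0.312 -0.684
vertex -2.248 0.845 -1.513
endloop
endfacet
facet normal 0.386 -0.394 -0.834
outer loop
vertex -2.248 0.845 -1.513
vertex -2.535 -0.891 -0.826
vertex -3.148 0.266 -1.656
endloop
endfacet
facet normal 0.385 -0.394 -0.835
outer loop
vertex -1.635 -0.312 -0.684
vertex -2.535 -0.891 -0.826
vertex -2.248 0.845 -1.513
endloop
endfacet
facet normal -0.502 -0.793 -0.345
outer loop
vertex -2.146 2.202 0.919
vertex -2.517 2.164 1.547
vertex -2.685 2.534 0.94
endloop
endfacet
facet normal 0.154 0.309 -0.938
outer loop
vertex -2.146 2.202 0.919
vertex -2.685 2.534 0.94
vertex -1.493 3.233 1.366
endloop
endfacet
facet normal 0.154 0.309 -0.938
outer loop
vertex -1.493 3.233 1.366
vertex -2.685 2.534 0.94
vertex -2.032 3.565 1.387
endloop
endfacet
facet normal 0.502 0.794 0.343
outer loop
vertex -1.493 3.233 1.366
vertex -2.032 3.565 1.387
vertex -1.863 3.196 1.993
endloop
endfacet
facet normal -0.503 -0.793 -0.344
outer loop
vertex -2.685 2.534 0.94
vertex -2.517 2.164 1.547
vertex -3.097 2.588 1.418
endloop
endfacet
facet normal -0.569 0.603 -0.559
outer loop
vertex -2.685 2.534 0.94
vertex -3.097 2.588 1.418
vertex -2.032 3.565 1.387
endloop
endfacet
facet normal -0.569 0.603 -0.559
outer loop
vertex -2.032 3.565 1.387
vertex -3.097 2.588 1.418
vertex -2.444 3.619 1.865
endloop
endfacet
facet normal 0.502 0.794 0.343
outer loop
vertex -2.032 3.565 1.387
vertex -2.444 3.619 1.865
vertex -1.863 3.196 1.993
endloop
endfacet
facet normal -0.503 -0.793 -0.344
outer loop
vertex -3.097 2.588 1.418
vertex -2.517 2.164 1.547
vertex -3.072 2.323 1.993
endloop
endfacet
facet normal -0.864 0.442 0.241
outer loop
vertex -3.097 2.588 1.418
vertex -3.072 2.323 1.993
vertex -2.444 3.619 1.865
endloop
endfacet
facet normal -0.864 0.442 0.242
outer loop
vertex -2.444 3.619 1.865
vertex -3.072 2.323 1.993
vertex -2.419 3.354 2.439
endloop
endfacet
facet normal 0.502 0.793 0.344
outer loop
vertex -2.444 3.619 1.865
vertex -2.419 3.354 2.439
vertex -1.863 3.196 1.993
endloop
endfacet
facet normal -0.503 -0.793 -0.343
outer loop
vertex -3.072 2.323 1.993
vertex -2.517 2.164 1.547
vertex -2.629 1.939 2.232
endloop
endfacet
facet normal -0.508 -0.050 0.860
outer loop
vertex -3.072 2.323 1.993
vertex -2.629 1.939 2.232
vertex -2.419 3.354 2.439
endloop
endfacet
facet normal -0.509 -0.050 0.859
outer loop
vertex -2.419 3.354 2.439
vertex -2.629 1.939 2.232
vertex -1.976 2.97 2.679
endloop
endfacet
facet normal 0.502 0.794 0.344
outer loop
vertex -2.419 3.354 2.439
vertex -1.976 2.97 2.679
vertex -1.863 3.196 1.993
endloop
endfacet
facet normal -0.503 -0.793 -0.343
outer loop
vertex -2.629 1.939 2.232
vertex -2.517 2.164 1.547
vertex -2.101 1.724 1.955
endloop
endfacet
facet normal 0.230 -0.506 0.831
outer loop
vertex -2.629 1.939 2.232
vertex -2.101 1.724 1.955
vertex -1.976 2.97 2.679
endloop
endfacet
facet normal 0.231 -0.506 0.831
outer loop
vertex -1.976 2.97 2.679
vertex -2.101 1.724 1.955
vertex -1.448 2.756 2.402
endloop
endfacet
facet normal 0.502 0.793 0.344
outer loop
vertex -1.976 2.97 2.679
vertex -1.448 2.756 2.402
vertex -1.863 3.196 1.993
endloop
endfacet
facet normal -0.502 -0.794 -0.344
outer loop
vertex -2.101 1.724 1.955
vertex -2.517 2.164 1.547
vertex -1.886 1.841 1.371
endloop
endfacet
facet normal 0.795 -0.580 0.177
outer loop
vertex -2.101 1.724 1.955
vertex -1.886 1.841 1.371
vertex -1.448 2.756 2.402
endloop
endfacet
facet normal 0.795 -0.580 0.177
outer loop
vertex -1.448 2.756 2.402
vertex -1.886 1.841 1.371
vertex -1.233 2.873 1.818
endloop
endfacet
facet normal 0.502 0.793 0.344
outer loop
vertex -1.448 2.756 2.402
vertex -1.233 2.873 1.818
vertex -1.863 3.196 1.993
endloop
endfacet
facet normal -0.502 -0.793 -0.345
outer loop
vertex -1.886 1.841 1.371
vertex -2.517 2.164 1.547
vertex -2.146 2.202 0.919
endloop
endfacet
facet normal 0.761 -0.217 -0.611
outer loop
vertex -1.886 1.841 1.371
vertex -2.146 2.202 0.919
vertex -1.233 2.873 1.818
endloop
endfacet
facet normal 0.761 -0.217 -0.611
outer loop
vertex -1.233 2.873 1.818
vertex -2.146 2.202 0.919
vertex -1.493 3.233 1.366
endloop
endfacet
facet normal 0.502 0.794 0.343
outer loop
vertex -1.233 2.873 1.818
vertex -1.493 3.233 1.366
vertex -1.863 3.196 1.993
endloop
endfacet

endsolid


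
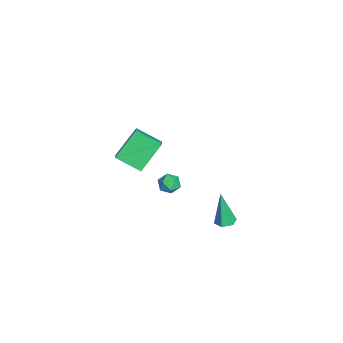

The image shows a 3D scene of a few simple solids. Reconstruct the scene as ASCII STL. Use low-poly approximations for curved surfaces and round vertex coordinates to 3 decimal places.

solid 
facet normal -0.827 0.032 -0.561
outer loop
vertex 2.121 -5.083 1.683
vertex 1.263 -4.01 3.01
vertex 2.63 -3.835 1.002
endloop
endfacet
facet normal 0.449 -0.562 -0.694
outer loop
vertex 3.557 -3.87 1.63
vertex 2.121 -5.083 1.683
vertex 2.63 -3.835 1.002
endloop
endfacet
facet normal -0.827 0.032 -0.561
outer loop
vertex 2.63 -3.835 1.002
vertex 1.263 -4.01 3.01
vertex 1.772 -2.762 2.329
endloop
endfacet
facet normal 0.337 0.827 -0.451
outer loop
vertex 1.772 -2.762 2.329
vertex 3.557 -3.87 1.63
vertex 2.63 -3.835 1.002
endloop
endfacet
facet normal -0.337 -0.827 0.451
outer loop
vertex 2.121 -5.083 1.683
vertex 2.19 -4.045 3.638
vertex 1.263 -4.01 3.01
endloop
endfacet
facet normal 0.449 -0.562 -0.694
outer loop
vertex 3.048 -5.118 2.311
vertex 2.121 -5.083 1.683
vertex 3.557 -3.87 1.63
endloop
endfacet
facet normal -0.337 -0.827 0.451
outer loop
vertex 3.048 -5.118 2.311
vertex 2.19 -4.045 3.638
vertex 2.121 -5.083 1.683
endloop
endfacet
facet normal -0.449 0.562 0.694
outer loop
vertex 1.263 -4.01 3.01
vertex 2.19 -4.045 3.638
vertex 1.772 -2.762 2.329
endloop
endfacet
facet normal 0.337 0.827 -0.451
outer loop
vertex 2.699 -2.797 2.957
vertex 3.557 -3.87 1.63
vertex 1.772 -2.762 2.329
endloop
endfacet
facet normal -0.449 0.562 0.694
outer loop
vertex 1.772 -2.762 2.329
vertex 2.19 -4.045 3.638
vertex 2.699 -2.797 2.957
endloop
endfacet
facet normal 0.827 -0.032 0.561
outer loop
vertex 2.699 -2.797 2.957
vertex 3.048 -5.118 2.311
vertex 3.557 -3.87 1.63
endloop
endfacet
facet normal 0.827 -0.032 0.561
outer loop
vertex 2.19 -4.045 3.638
vertex 3.048 -5.118 2.311
vertex 2.699 -2.797 2.957
endloop
endfacet
facet normal -0.230 0.462 0.857
outer loop
vertex -1.752 -1.754 -3.726
vertex -1.687 -2.345 -3.39
vertex -1.147 -1.935 -3.466
endloop
endfacet
facet normal 0.097 0.908 0.407
outer loop
vertex -1.752 -1.754 -3.726
vertex -1.147 -1.935 -3.466
vertex -1.181 -1.653 -4.088
endloop
endfacet
facet normal -0.289 0.938 -0.194
outer loop
vertex -1.752 -1.754 -3.726
vertex -1.181 -1.653 -4.088
vertex -1.744 -1.89 -4.396
endloop
endfacet
facet normal -0.854 0.508 -0.113
outer loop
vertex -1.752 -1.754 -3.726
vertex -1.744 -1.89 -4.396
vertex -2.056 -2.318 -3.965
endloop
endfacet
facet normal -0.817 0.214 0.535
outer loop
vertex -1.752 -1.754 -3.726
vertex -2.056 -2.318 -3.965
vertex -1.687 -2.345 -3.39
endloop
endfacet
facet normal 0.735 0.632 0.246
outer loop
vertex -1.181 -1.653 -4.088
vertex -1.147 -1.935 -3.466
vertex -0.764 -2.182 -3.975
endloop
endfacet
facet normal 0.206 -0.091 0.974
outer loop
vertex -1.147 -1.935 -3.466
vertex -1.687 -2.345 -3.39
vertex -1.076 -2.61 -3.544
endloop
endfacet
facet normal -0.744 -0.489 0.455
outer loop
vertex -1.687 -2.345 -3.39
vertex -2.056 -2.318 -3.965
vertex -1.639 -2.847 -3.852
endloop
endfacet
facet normal -0.803 -0.016 -0.596
outer loop
vertex -2.056 -2.318 -3.965
vertex -1.744 -1.89 -4.396
vertex -1.673 -2.565 -4.474
endloop
endfacet
facet normal 0.111 0.679 -0.726
outer loop
vertex -1.744 -1.89 -4.396
vertex -1.181 -1.653 -4.088
vertex -1.133 -2.155 -4.55
endloop
endfacet
facet normal 0.854 -0.508 0.113
outer loop
vertex -1.068 -2.746 -4.214
vertex -0.764 -2.182 -3.975
vertex -1.076 -2.61 -3.544
endloop
endfacet
facet normal 0.289 -0.938 0.194
outer loop
vertex -1.068 -2.746 -4.214
vertex -1.076 -2.61 -3.544
vertex -1.639 -2.847 -3.852
endloop
endfacet
facet normal -0.097 -0.908 -0.407
outer loop
vertex -1.068 -2.746 -4.214
vertex -1.639 -2.847 -3.852
vertex -1.673 -2.565 -4.474
endloop
endfacet
facet normal 0.230 -0.462 -0.857
outer loop
vertex -1.068 -2.746 -4.214
vertex -1.673 -2.565 -4.474
vertex -1.133 -2.155 -4.55
endloop
endfacet
facet normal 0.817 -0.214 -0.535
outer loop
vertex -1.068 -2.746 -4.214
vertex -1.133 -2.155 -4.55
vertex -0.764 -2.182 -3.975
endloop
endfacet
facet normal 0.803 0.016 0.596
outer loop
vertex -1.076 -2.61 -3.544
vertex -0.764 -2.182 -3.975
vertex -1.147 -1.935 -3.466
endloop
endfacet
facet normal -0.111 -0.679 0.726
outer loop
vertex -1.639 -2.847 -3.852
vertex -1.076 -2.61 -3.544
vertex -1.687 -2.345 -3.39
endloop
endfacet
facet normal -0.735 -0.632 -0.246
outer loop
vertex -1.673 -2.565 -4.474
vertex -1.639 -2.847 -3.852
vertex -2.056 -2.318 -3.965
endloop
endfacet
facet normal -0.206 0.091 -0.974
outer loop
vertex -1.133 -2.155 -4.55
vertex -1.673 -2.565 -4.474
vertex -1.744 -1.89 -4.396
endloop
endfacet
facet normal 0.744 0.489 -0.455
outer loop
vertex -0.764 -2.182 -3.975
vertex -1.133 -2.155 -4.55
vertex -1.181 -1.653 -4.088
endloop
endfacet
facet normal 0.170 0.120 -0.978
outer loop
vertex 1.854 0.289 -4.72
vertex 1.305 0.522 -4.787
vertex 1.769 0.881 -4.662
endloop
endfacet
facet normal 0.902 0.088 0.422
outer loop
vertex 1.854 0.289 -4.72
vertex 1.769 0.881 -4.662
vertex 0.955 0.278 -2.793
endloop
endfacet
facet normal 0.171 0.119 -0.978
outer loop
vertex 1.769 0.881 -4.662
vertex 1.305 0.522 -4.787
vertex 1.22 1.113 -4.73
endloop
endfacet
facet normal 0.311 0.857 0.412
outer loop
vertex 1.769 0.881 -4.662
vertex 1.22 1.113 -4.73
vertex 0.955 0.278 -2.793
endloop
endfacet
facet normal 0.172 0.119 -0.978
outer loop
vertex 1.22 1.113 -4.73
vertex 1.305 0.522 -4.787
vertex 0.756 0.755 -4.855
endloop
endfacet
facet normal -0.633 0.739 0.232
outer loop
vertex 1.22 1.113 -4.73
vertex 0.756 0.755 -4.855
vertex 0.955 0.278 -2.793
endloop
endfacet
facet normal 0.172 0.120 -0.978
outer loop
vertex 0.756 0.755 -4.855
vertex 1.305 0.522 -4.787
vertex 0.84 0.164 -4.913
endloop
endfacet
facet normal -0.987 -0.146 0.061
outer loop
vertex 0.756 0.755 -4.855
vertex 0.84 0.164 -4.913
vertex 0.955 0.278 -2.793
endloop
endfacet
facet normal 0.172 0.120 -0.978
outer loop
vertex 0.84 0.164 -4.913
vertex 1.305 0.522 -4.787
vertex 1.389 -0.069 -4.845
endloop
endfacet
facet normal -0.397 -0.915 0.071
outer loop
vertex 0.84 0.164 -4.913
vertex 1.389 -0.069 -4.845
vertex 0.955 0.278 -2.793
endloop
endfacet
facet normal 0.170 0.120 -0.978
outer loop
vertex 1.389 -0.069 -4.845
vertex 1.305 0.522 -4.787
vertex 1.854 0.289 -4.72
endloop
endfacet
facet normal 0.547 -0.798 0.251
outer loop
vertex 1.389 -0.069 -4.845
vertex 1.854 0.289 -4.72
vertex 0.955 0.278 -2.793
endloop
endfacet

endsolid


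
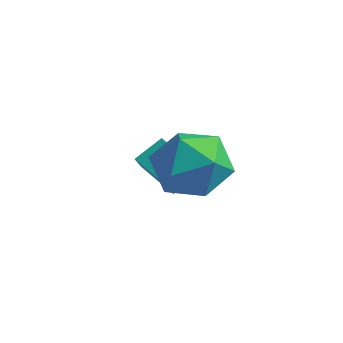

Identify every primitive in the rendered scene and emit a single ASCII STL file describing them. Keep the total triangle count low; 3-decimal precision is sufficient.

solid 
facet normal -0.234 0.354 0.906
outer loop
vertex 0.753 -2.233 2.52
vertex -0.175 -2.386 2.34
vertex 0.354 -3.073 2.745
endloop
endfacet
facet normal 0.411 0.048 0.910
outer loop
vertex 0.753 -2.233 2.52
vertex 0.354 -3.073 2.745
vertex 1.225 -3.047 2.35
endloop
endfacet
facet normal 0.818 0.385 0.429
outer loop
vertex 0.753 -2.233 2.52
vertex 1.225 -3.047 2.35
vertex 1.235 -2.345 1.701
endloop
endfacet
facet normal 0.423 0.897 0.126
outer loop
vertex 0.753 -2.233 2.52
vertex 1.235 -2.345 1.701
vertex 0.37 -1.936 1.694
endloop
endfacet
facet normal -0.226 0.878 0.421
outer loop
vertex 0.753 -2.233 2.52
vertex 0.37 -1.936 1.694
vertex -0.175 -2.386 2.34
endloop
endfacet
facet normal 0.337 -0.629 0.701
outer loop
vertex 1.225 -3.047 2.35
vertex 0.354 -3.073 2.745
vertex 0.59 -3.704 2.066
endloop
endfacet
facet normal -0.708 -0.136 0.693
outer loop
vertex 0.354 -3.073 2.745
vertex -0.175 -2.386 2.34
vertex -0.275 -3.295 2.059
endloop
endfacet
facet normal -0.696 0.712 -0.091
outer loop
vertex -0.175 -2.386 2.34
vertex 0.37 -1.936 1.694
vertex -0.265 -2.593 1.41
endloop
endfacet
facet normal 0.356 0.743 -0.567
outer loop
vertex 0.37 -1.936 1.694
vertex 1.235 -2.345 1.701
vertex 0.606 -2.567 1.015
endloop
endfacet
facet normal 0.993 -0.085 -0.077
outer loop
vertex 1.235 -2.345 1.701
vertex 1.225 -3.047 2.35
vertex 1.135 -3.254 1.42
endloop
endfacet
facet normal -0.423 -0.897 -0.126
outer loop
vertex 0.207 -3.407 1.24
vertex 0.59 -3.704 2.066
vertex -0.275 -3.295 2.059
endloop
endfacet
facet normal -0.818 -0.385 -0.429
outer loop
vertex 0.207 -3.407 1.24
vertex -0.275 -3.295 2.059
vertex -0.265 -2.593 1.41
endloop
endfacet
facet normal -0.411 -0.048 -0.910
outer loop
vertex 0.207 -3.407 1.24
vertex -0.265 -2.593 1.41
vertex 0.606 -2.567 1.015
endloop
endfacet
facet normal 0.234 -0.354 -0.906
outer loop
vertex 0.207 -3.407 1.24
vertex 0.606 -2.567 1.015
vertex 1.135 -3.254 1.42
endloop
endfacet
facet normal 0.226 -0.878 -0.421
outer loop
vertex 0.207 -3.407 1.24
vertex 1.135 -3.254 1.42
vertex 0.59 -3.704 2.066
endloop
endfacet
facet normal -0.356 -0.743 0.567
outer loop
vertex -0.275 -3.295 2.059
vertex 0.59 -3.704 2.066
vertex 0.354 -3.073 2.745
endloop
endfacet
facet normal -0.993 0.085 0.077
outer loop
vertex -0.265 -2.593 1.41
vertex -0.275 -3.295 2.059
vertex -0.175 -2.386 2.34
endloop
endfacet
facet normal -0.337 0.629 -0.701
outer loop
vertex 0.606 -2.567 1.015
vertex -0.265 -2.593 1.41
vertex 0.37 -1.936 1.694
endloop
endfacet
facet normal 0.708 0.136 -0.693
outer loop
vertex 1.135 -3.254 1.42
vertex 0.606 -2.567 1.015
vertex 1.235 -2.345 1.701
endloop
endfacet
facet normal 0.696 -0.712 0.091
outer loop
vertex 0.59 -3.704 2.066
vertex 1.135 -3.254 1.42
vertex 1.225 -3.047 2.35
endloop
endfacet
facet normal -0.880 0.045 0.472
outer loop
vertex -1.495 -1.193 0.994
vertex -1.937 -0.382 0.093
vertex -1.765 -1.83 0.552
endloop
endfacet
facet normal 0.342 -0.629 0.698
outer loop
vertex -0.823 -1.878 0.047
vertex -1.495 -1.193 0.994
vertex -1.765 -1.83 0.552
endloop
endfacet
facet normal -0.880 0.045 0.472
outer loop
vertex -1.765 -1.83 0.552
vertex -1.937 -0.382 0.093
vertex -2.206 -1.019 -0.348
endloop
endfacet
facet normal -0.328 -0.776 -0.538
outer loop
vertex -2.206 -1.019 -0.348
vertex -0.823 -1.878 0.047
vertex -1.765 -1.83 0.552
endloop
endfacet
facet normal 0.328 0.776 0.538
outer loop
vertex -1.495 -1.193 0.994
vertex -0.995 -0.43 -0.412
vertex -1.937 -0.382 0.093
endloop
endfacet
facet normal 0.343 -0.628 0.698
outer loop
vertex -0.554 -1.241 0.488
vertex -1.495 -1.193 0.994
vertex -0.823 -1.878 0.047
endloop
endfacet
facet normal 0.329 0.776 0.538
outer loop
vertex -0.554 -1.241 0.488
vertex -0.995 -0.43 -0.412
vertex -1.495 -1.193 0.994
endloop
endfacet
facet normal -0.342 0.628 -0.699
outer loop
vertex -1.937 -0.382 0.093
vertex -0.995 -0.43 -0.412
vertex -2.206 -1.019 -0.348
endloop
endfacet
facet normal -0.329 -0.776 -0.538
outer loop
vertex -1.265 -1.067 -0.854
vertex -0.823 -1.878 0.047
vertex -2.206 -1.019 -0.348
endloop
endfacet
facet normal -0.343 0.629 -0.697
outer loop
vertex -2.206 -1.019 -0.348
vertex -0.995 -0.43 -0.412
vertex -1.265 -1.067 -0.854
endloop
endfacet
facet normal 0.880 -0.045 -0.472
outer loop
vertex -1.265 -1.067 -0.854
vertex -0.554 -1.241 0.488
vertex -0.823 -1.878 0.047
endloop
endfacet
facet normal 0.880 -0.045 -0.472
outer loop
vertex -0.995 -0.43 -0.412
vertex -0.554 -1.241 0.488
vertex -1.265 -1.067 -0.854
endloop
endfacet

endsolid


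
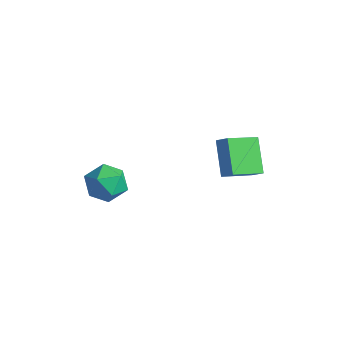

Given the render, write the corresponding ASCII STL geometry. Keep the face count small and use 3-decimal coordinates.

solid 
facet normal -0.469 0.848 -0.247
outer loop
vertex -0.955 -2.195 -4.073
vertex -1.792 -2.421 -3.262
vertex -0.826 -1.799 -2.96
endloop
endfacet
facet normal 0.234 0.907 -0.350
outer loop
vertex -0.955 -2.195 -4.073
vertex -0.826 -1.799 -2.96
vertex 0.104 -2.262 -3.537
endloop
endfacet
facet normal 0.434 0.399 -0.808
outer loop
vertex -0.955 -2.195 -4.073
vertex 0.104 -2.262 -3.537
vertex -0.288 -3.171 -4.196
endloop
endfacet
facet normal -0.146 0.025 -0.989
outer loop
vertex -0.955 -2.195 -4.073
vertex -0.288 -3.171 -4.196
vertex -1.46 -3.269 -4.025
endloop
endfacet
facet normal -0.704 0.302 -0.642
outer loop
vertex -0.955 -2.195 -4.073
vertex -1.46 -3.269 -4.025
vertex -1.792 -2.421 -3.262
endloop
endfacet
facet normal 0.560 0.782 0.274
outer loop
vertex 0.104 -2.262 -3.537
vertex -0.826 -1.799 -2.96
vertex -0.08 -2.531 -2.395
endloop
endfacet
facet normal -0.579 0.687 0.439
outer loop
vertex -0.826 -1.799 -2.96
vertex -1.792 -2.421 -3.262
vertex -1.252 -2.629 -2.224
endloop
endfacet
facet normal -0.960 -0.195 -0.201
outer loop
vertex -1.792 -2.421 -3.262
vertex -1.46 -3.269 -4.025
vertex -1.644 -3.538 -2.883
endloop
endfacet
facet normal -0.057 -0.646 -0.761
outer loop
vertex -1.46 -3.269 -4.025
vertex -0.288 -3.171 -4.196
vertex -0.714 -4.001 -3.46
endloop
endfacet
facet normal 0.883 -0.042 -0.468
outer loop
vertex -0.288 -3.171 -4.196
vertex 0.104 -2.262 -3.537
vertex 0.252 -3.379 -3.158
endloop
endfacet
facet normal 0.146 -0.025 0.989
outer loop
vertex -0.585 -3.605 -2.347
vertex -0.08 -2.531 -2.395
vertex -1.252 -2.629 -2.224
endloop
endfacet
facet normal -0.434 -0.399 0.808
outer loop
vertex -0.585 -3.605 -2.347
vertex -1.252 -2.629 -2.224
vertex -1.644 -3.538 -2.883
endloop
endfacet
facet normal -0.234 -0.907 0.350
outer loop
vertex -0.585 -3.605 -2.347
vertex -1.644 -3.538 -2.883
vertex -0.714 -4.001 -3.46
endloop
endfacet
facet normal 0.469 -0.848 0.247
outer loop
vertex -0.585 -3.605 -2.347
vertex -0.714 -4.001 -3.46
vertex 0.252 -3.379 -3.158
endloop
endfacet
facet normal 0.704 -0.302 0.642
outer loop
vertex -0.585 -3.605 -2.347
vertex 0.252 -3.379 -3.158
vertex -0.08 -2.531 -2.395
endloop
endfacet
facet normal 0.057 0.646 0.761
outer loop
vertex -1.252 -2.629 -2.224
vertex -0.08 -2.531 -2.395
vertex -0.826 -1.799 -2.96
endloop
endfacet
facet normal -0.883 0.042 0.468
outer loop
vertex -1.644 -3.538 -2.883
vertex -1.252 -2.629 -2.224
vertex -1.792 -2.421 -3.262
endloop
endfacet
facet normal -0.560 -0.782 -0.274
outer loop
vertex -0.714 -4.001 -3.46
vertex -1.644 -3.538 -2.883
vertex -1.46 -3.269 -4.025
endloop
endfacet
facet normal 0.579 -0.687 -0.439
outer loop
vertex 0.252 -3.379 -3.158
vertex -0.714 -4.001 -3.46
vertex -0.288 -3.171 -4.196
endloop
endfacet
facet normal 0.960 0.195 0.201
outer loop
vertex -0.08 -2.531 -2.395
vertex 0.252 -3.379 -3.158
vertex 0.104 -2.262 -3.537
endloop
endfacet
facet normal -0.616 0.403 0.676
outer loop
vertex 1.471 2.216 -1.5
vertex 2.149 2.33 -0.95
vertex 1.791 3.982 -2.262
endloop
endfacet
facet normal -0.771 -0.130 -0.624
outer loop
vertex 3.091 3.13 -3.69
vertex 1.471 2.216 -1.5
vertex 1.791 3.982 -2.262
endloop
endfacet
facet normal -0.616 0.404 0.677
outer loop
vertex 1.791 3.982 -2.262
vertex 2.149 2.33 -0.95
vertex 2.469 4.096 -1.713
endloop
endfacet
facet normal 0.164 0.906 -0.391
outer loop
vertex 2.469 4.096 -1.713
vertex 3.091 3.13 -3.69
vertex 1.791 3.982 -2.262
endloop
endfacet
facet normal -0.165 -0.906 0.391
outer loop
vertex 1.471 2.216 -1.5
vertex 3.449 1.478 -2.378
vertex 2.149 2.33 -0.95
endloop
endfacet
facet normal -0.770 -0.130 -0.624
outer loop
vertex 2.771 1.364 -2.927
vertex 1.471 2.216 -1.5
vertex 3.091 3.13 -3.69
endloop
endfacet
facet normal -0.164 -0.906 0.391
outer loop
vertex 2.771 1.364 -2.927
vertex 3.449 1.478 -2.378
vertex 1.471 2.216 -1.5
endloop
endfacet
facet normal 0.771 0.130 0.624
outer loop
vertex 2.149 2.33 -0.95
vertex 3.449 1.478 -2.378
vertex 2.469 4.096 -1.713
endloop
endfacet
facet normal 0.165 0.906 -0.391
outer loop
vertex 3.769 3.244 -3.14
vertex 3.091 3.13 -3.69
vertex 2.469 4.096 -1.713
endloop
endfacet
facet normal 0.770 0.130 0.624
outer loop
vertex 2.469 4.096 -1.713
vertex 3.449 1.478 -2.378
vertex 3.769 3.244 -3.14
endloop
endfacet
facet normal 0.616 -0.404 -0.676
outer loop
vertex 3.769 3.244 -3.14
vertex 2.771 1.364 -2.927
vertex 3.091 3.13 -3.69
endloop
endfacet
facet normal 0.616 -0.404 -0.677
outer loop
vertex 3.449 1.478 -2.378
vertex 2.771 1.364 -2.927
vertex 3.769 3.244 -3.14
endloop
endfacet

endsolid
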